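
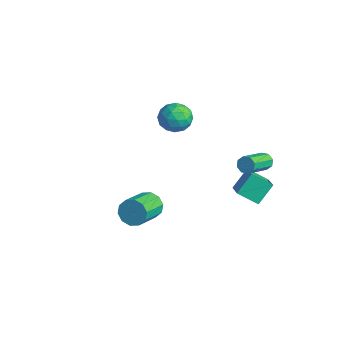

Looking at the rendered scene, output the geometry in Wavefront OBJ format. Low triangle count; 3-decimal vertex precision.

v -2.391 2.452 1.867
v -1.765 2.58 2.741
v -2.135 0.72 1.939
v -1.509 0.848 2.813
v -2.575 1.032 2.878
v -2.733 2.103 2.833
v -1.167 1.197 1.847
v -1.325 2.268 1.802
v -1.009 1.805 2.729
v -1.879 1.703 3.366
v -2.021 1.597 1.314
v -2.891 1.495 1.951
v -2.1 2.668 2.298
v -1.8 0.632 2.382
v -2.426 0.74 2.42
v -2.058 0.816 2.934
v -2.669 2.387 2.352
v -2.301 2.463 2.866
v -2.777 1.553 2.946
v -1.599 0.837 1.814
v -1.231 0.913 2.328
v -1.842 2.484 1.746
v -1.474 2.56 2.26
v -1.123 1.747 1.734
v -1.288 2.288 2.804
v -1.138 1.27 2.847
v -0.937 1.475 2.279
v -1.03 2.104 2.253
v -1.799 2.228 3.179
v -1.649 1.21 3.221
v -2.275 1.318 3.259
v -2.368 1.948 3.233
v -1.355 1.772 3.172
v -2.251 2.09 1.459
v -2.101 1.072 1.501
v -1.532 1.352 1.447
v -1.625 1.982 1.421
v -2.762 2.03 1.833
v -2.612 1.012 1.876
v -2.87 1.196 2.427
v -2.963 1.825 2.401
v -2.545 1.528 1.508
v 2.612 2.677 -1.081
v 3.899 2.131 -0.345
v 2.441 3.741 0.005
v 3.728 3.195 0.741
v 3.432 3.585 -1.841
v 4.719 3.039 -1.105
v 3.261 4.649 -0.755
v 4.548 4.103 -0.019
v 2.312 -2.609 -0.418
v 2.937 -2.559 -1.051
v 3.892 -4.14 -0.234
v 3.268 -4.191 0.398
v 3.096 -2.244 -0.628
v 4.052 -3.826 0.188
v 2.957 -2.069 -0.126
v 3.912 -3.651 0.691
v 2.571 -2.101 0.265
v 3.526 -3.682 1.081
v 2.086 -2.326 0.395
v 3.041 -3.908 1.211
v 1.688 -2.66 0.214
v 2.643 -4.241 1.031
v 1.528 -2.974 -0.208
v 2.484 -4.556 0.608
v 1.668 -3.149 -0.711
v 2.623 -4.731 0.106
v 2.054 -3.118 -1.101
v 3.009 -4.699 -0.285
v 2.539 -2.892 -1.231
v 3.494 -4.474 -0.415
v 3.614 4.078 1.404
v 3.998 4.401 1.694
v 4.709 2.706 2.646
v 4.326 2.382 2.356
v 3.613 4.361 1.91
v 4.324 2.666 2.862
v 3.228 4.154 1.83
v 3.939 2.459 2.781
v 3.07 3.903 1.5
v 3.781 2.208 2.452
v 3.231 3.754 1.114
v 3.942 2.059 2.066
v 3.616 3.794 0.898
v 4.327 2.099 1.85
v 4.001 4.001 0.979
v 4.712 2.306 1.93
v 4.159 4.252 1.308
v 4.87 2.557 2.26
f 1 38 17
f 38 12 41
f 17 41 6
f 38 41 17
f 1 17 13
f 17 6 18
f 13 18 2
f 17 18 13
f 1 13 22
f 13 2 23
f 22 23 8
f 13 23 22
f 1 22 34
f 22 8 37
f 34 37 11
f 22 37 34
f 1 34 38
f 34 11 42
f 38 42 12
f 34 42 38
f 2 18 29
f 18 6 32
f 29 32 10
f 18 32 29
f 6 41 19
f 41 12 40
f 19 40 5
f 41 40 19
f 12 42 39
f 42 11 35
f 39 35 3
f 42 35 39
f 11 37 36
f 37 8 24
f 36 24 7
f 37 24 36
f 8 23 28
f 23 2 25
f 28 25 9
f 23 25 28
f 4 30 16
f 30 10 31
f 16 31 5
f 30 31 16
f 4 16 14
f 16 5 15
f 14 15 3
f 16 15 14
f 4 14 21
f 14 3 20
f 21 20 7
f 14 20 21
f 4 21 26
f 21 7 27
f 26 27 9
f 21 27 26
f 4 26 30
f 26 9 33
f 30 33 10
f 26 33 30
f 5 31 19
f 31 10 32
f 19 32 6
f 31 32 19
f 3 15 39
f 15 5 40
f 39 40 12
f 15 40 39
f 7 20 36
f 20 3 35
f 36 35 11
f 20 35 36
f 9 27 28
f 27 7 24
f 28 24 8
f 27 24 28
f 10 33 29
f 33 9 25
f 29 25 2
f 33 25 29
f 44 46 43
f 47 44 43
f 43 46 45
f 45 47 43
f 44 50 46
f 48 44 47
f 48 50 44
f 46 50 45
f 49 47 45
f 45 50 49
f 49 48 47
f 50 48 49
f 52 51 55
f 52 55 53
f 53 55 56
f 53 56 54
f 55 51 57
f 55 57 56
f 56 57 58
f 56 58 54
f 57 51 59
f 57 59 58
f 58 59 60
f 58 60 54
f 59 51 61
f 59 61 60
f 60 61 62
f 60 62 54
f 61 51 63
f 61 63 62
f 62 63 64
f 62 64 54
f 63 51 65
f 63 65 64
f 64 65 66
f 64 66 54
f 65 51 67
f 65 67 66
f 66 67 68
f 66 68 54
f 67 51 69
f 67 69 68
f 68 69 70
f 68 70 54
f 69 51 71
f 69 71 70
f 70 71 72
f 70 72 54
f 71 51 52
f 71 52 72
f 72 52 53
f 72 53 54
f 74 73 77
f 74 77 75
f 75 77 78
f 75 78 76
f 77 73 79
f 77 79 78
f 78 79 80
f 78 80 76
f 79 73 81
f 79 81 80
f 80 81 82
f 80 82 76
f 81 73 83
f 81 83 82
f 82 83 84
f 82 84 76
f 83 73 85
f 83 85 84
f 84 85 86
f 84 86 76
f 85 73 87
f 85 87 86
f 86 87 88
f 86 88 76
f 87 73 89
f 87 89 88
f 88 89 90
f 88 90 76
f 89 73 74
f 89 74 90
f 90 74 75
f 90 75 76



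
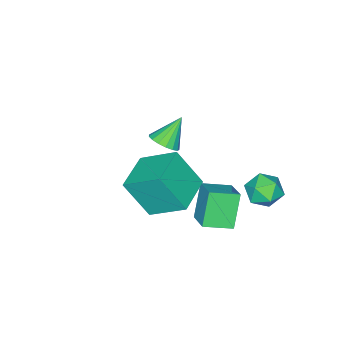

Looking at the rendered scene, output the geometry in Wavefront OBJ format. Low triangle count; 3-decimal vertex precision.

v 2.682 0.09 -1.97
v 3.12 -0.937 -0.275
v 2.226 1.658 -0.903
v 2.664 0.63 0.792
v 4.436 0.67 -2.072
v 4.874 -0.358 -0.377
v 3.98 2.237 -1.005
v 4.418 1.21 0.69
v -2.005 2.354 -3.44
v -1.571 3.064 -3.869
v -0.769 1.496 -3.611
v -0.335 2.206 -4.04
v -0.527 2.258 -3.125
v -1.29 2.789 -3.02
v -1.05 1.771 -4.46
v -1.813 2.302 -4.355
v -0.98 2.704 -4.499
v -0.657 3.005 -3.674
v -1.683 1.555 -3.806
v -1.36 1.856 -2.981
v 1.006 0.55 -2.69
v 1.717 1.58 -2.084
v 0.019 1.435 -3.036
v 0.73 2.464 -2.43
v 1.83 0.876 -4.21
v 2.541 1.905 -3.604
v 0.843 1.76 -4.556
v 1.554 2.79 -3.95
v -1.03 -3.205 -3.747
v -0.469 -3.4 -3.24
v -2.05 -3.035 -2.553
v -0.44 -3.029 -3.268
v -0.546 -2.698 -3.406
v -0.762 -2.484 -3.621
v -1.04 -2.434 -3.866
v -1.315 -2.562 -4.083
v -1.525 -2.837 -4.223
v -1.622 -3.196 -4.255
v -1.583 -3.558 -4.169
v -1.417 -3.838 -3.988
v -1.162 -3.974 -3.751
v -0.877 -3.934 -3.513
v -0.627 -3.726 -3.329
f 2 4 1
f 5 2 1
f 1 4 3
f 3 5 1
f 2 8 4
f 6 2 5
f 6 8 2
f 4 8 3
f 7 5 3
f 3 8 7
f 7 6 5
f 8 6 7
f 9 20 14
f 9 14 10
f 9 10 16
f 9 16 19
f 9 19 20
f 10 14 18
f 14 20 13
f 20 19 11
f 19 16 15
f 16 10 17
f 12 18 13
f 12 13 11
f 12 11 15
f 12 15 17
f 12 17 18
f 13 18 14
f 11 13 20
f 15 11 19
f 17 15 16
f 18 17 10
f 22 24 21
f 25 22 21
f 21 24 23
f 23 25 21
f 22 28 24
f 26 22 25
f 26 28 22
f 24 28 23
f 27 25 23
f 23 28 27
f 27 26 25
f 28 26 27
f 30 29 32
f 30 32 31
f 32 29 33
f 32 33 31
f 33 29 34
f 33 34 31
f 34 29 35
f 34 35 31
f 35 29 36
f 35 36 31
f 36 29 37
f 36 37 31
f 37 29 38
f 37 38 31
f 38 29 39
f 38 39 31
f 39 29 40
f 39 40 31
f 40 29 41
f 40 41 31
f 41 29 42
f 41 42 31
f 42 29 43
f 42 43 31
f 43 29 30
f 43 30 31



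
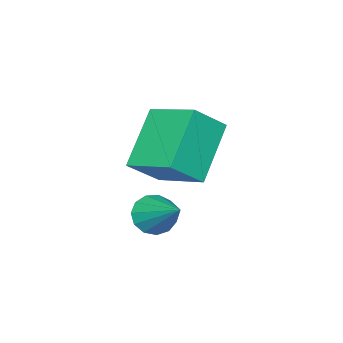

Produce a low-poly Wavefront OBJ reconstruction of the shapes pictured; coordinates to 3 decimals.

v -3.031 -2.373 2.357
v -4.547 -2.787 3.867
v -2.905 -0.639 2.959
v -4.422 -1.053 4.469
v -2.058 -2.747 3.231
v -3.575 -3.161 4.741
v -1.933 -1.013 3.833
v -3.449 -1.427 5.343
v -2.577 -2.161 1.205
v -1.99 -2.529 1.401
v -2.023 -0.739 2.215
v -1.891 -2.328 1.063
v -2.01 -2.073 0.77
v -2.309 -1.847 0.615
v -2.693 -1.72 0.648
v -3.04 -1.733 0.857
v -3.24 -1.882 1.177
v -3.23 -2.12 1.505
v -3.012 -2.37 1.739
v -2.657 -2.554 1.803
v -2.275 -2.614 1.677
f 2 4 1
f 5 2 1
f 1 4 3
f 3 5 1
f 2 8 4
f 6 2 5
f 6 8 2
f 4 8 3
f 7 5 3
f 3 8 7
f 7 6 5
f 8 6 7
f 10 9 12
f 10 12 11
f 12 9 13
f 12 13 11
f 13 9 14
f 13 14 11
f 14 9 15
f 14 15 11
f 15 9 16
f 15 16 11
f 16 9 17
f 16 17 11
f 17 9 18
f 17 18 11
f 18 9 19
f 18 19 11
f 19 9 20
f 19 20 11
f 20 9 21
f 20 21 11
f 21 9 10
f 21 10 11



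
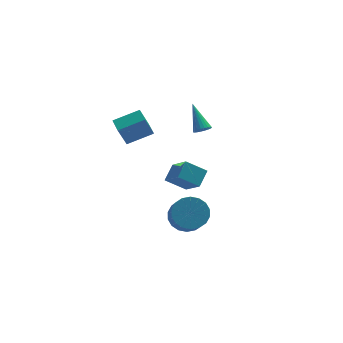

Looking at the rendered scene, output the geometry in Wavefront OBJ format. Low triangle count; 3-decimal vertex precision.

v 2.256 3.03 0.844
v 2.488 2.692 1.255
v 2.024 4.49 2.176
v 2.672 2.796 1.174
v 2.793 2.935 1.042
v 2.832 3.088 0.881
v 2.783 3.233 0.714
v 2.655 3.346 0.566
v 2.465 3.412 0.461
v 2.244 3.419 0.415
v 2.024 3.367 0.434
v 1.84 3.264 0.515
v 1.719 3.125 0.646
v 1.68 2.971 0.808
v 1.729 2.827 0.975
v 1.858 2.713 1.122
v 2.047 2.647 1.227
v 2.269 2.64 1.274
v 0.099 -1.552 -0.641
v 0.514 -2.955 0.617
v -1.061 -1.21 0.122
v -0.647 -2.614 1.38
v 0.747 -0.786 -0
v 1.161 -2.19 1.258
v -0.414 -0.445 0.763
v 0.001 -1.848 2.021
v -0.216 -2.929 -1.815
v 0.79 -3.266 -2.062
v 0.663 -4.648 -0.691
v -0.344 -4.311 -0.445
v 0.869 -2.933 -1.718
v 0.742 -4.314 -0.348
v 0.733 -2.599 -1.394
v 0.606 -3.98 -0.024
v 0.409 -2.33 -1.153
v 0.282 -3.712 0.217
v -0.039 -2.18 -1.043
v -0.167 -3.562 0.327
v -0.523 -2.178 -1.087
v -0.65 -3.56 0.284
v -0.945 -2.326 -1.274
v -1.072 -3.707 0.096
v -1.223 -2.592 -1.569
v -1.35 -3.974 -0.198
v -1.302 -2.926 -1.912
v -1.429 -4.307 -0.542
v -1.166 -3.26 -2.236
v -1.293 -4.641 -0.866
v -0.842 -3.528 -2.477
v -0.969 -4.91 -1.107
v -0.393 -3.678 -2.587
v -0.521 -5.06 -1.217
v 0.09 -3.68 -2.544
v -0.037 -5.062 -1.173
v 0.512 -3.533 -2.356
v 0.385 -4.914 -0.986
v -2.52 2.025 1.153
v -3.098 1.761 2.654
v -2.595 3.031 1.3
v -3.173 2.768 2.802
v -0.907 2.052 1.778
v -1.485 1.789 3.28
v -0.982 3.059 1.926
v -1.56 2.795 3.427
f 2 1 4
f 2 4 3
f 4 1 5
f 4 5 3
f 5 1 6
f 5 6 3
f 6 1 7
f 6 7 3
f 7 1 8
f 7 8 3
f 8 1 9
f 8 9 3
f 9 1 10
f 9 10 3
f 10 1 11
f 10 11 3
f 11 1 12
f 11 12 3
f 12 1 13
f 12 13 3
f 13 1 14
f 13 14 3
f 14 1 15
f 14 15 3
f 15 1 16
f 15 16 3
f 16 1 17
f 16 17 3
f 17 1 18
f 17 18 3
f 18 1 2
f 18 2 3
f 20 22 19
f 23 20 19
f 19 22 21
f 21 23 19
f 20 26 22
f 24 20 23
f 24 26 20
f 22 26 21
f 25 23 21
f 21 26 25
f 25 24 23
f 26 24 25
f 28 27 31
f 28 31 29
f 29 31 32
f 29 32 30
f 31 27 33
f 31 33 32
f 32 33 34
f 32 34 30
f 33 27 35
f 33 35 34
f 34 35 36
f 34 36 30
f 35 27 37
f 35 37 36
f 36 37 38
f 36 38 30
f 37 27 39
f 37 39 38
f 38 39 40
f 38 40 30
f 39 27 41
f 39 41 40
f 40 41 42
f 40 42 30
f 41 27 43
f 41 43 42
f 42 43 44
f 42 44 30
f 43 27 45
f 43 45 44
f 44 45 46
f 44 46 30
f 45 27 47
f 45 47 46
f 46 47 48
f 46 48 30
f 47 27 49
f 47 49 48
f 48 49 50
f 48 50 30
f 49 27 51
f 49 51 50
f 50 51 52
f 50 52 30
f 51 27 53
f 51 53 52
f 52 53 54
f 52 54 30
f 53 27 55
f 53 55 54
f 54 55 56
f 54 56 30
f 55 27 28
f 55 28 56
f 56 28 29
f 56 29 30
f 58 60 57
f 61 58 57
f 57 60 59
f 59 61 57
f 58 64 60
f 62 58 61
f 62 64 58
f 60 64 59
f 63 61 59
f 59 64 63
f 63 62 61
f 64 62 63



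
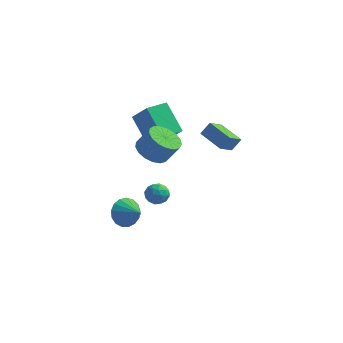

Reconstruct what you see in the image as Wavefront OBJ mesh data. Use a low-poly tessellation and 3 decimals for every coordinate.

v 1.33 1.754 2.259
v 0.97 0.751 2.967
v 1.749 2.114 2.981
v 1.389 1.111 3.69
v 2.711 0.969 1.85
v 2.351 -0.034 2.559
v 3.13 1.329 2.573
v 2.77 0.326 3.281
v -0.85 -2.081 2.959
v -0.024 -1.795 2.413
v 0.715 -1.674 3.596
v -0.11 -1.959 4.141
v -0.252 -1.37 2.513
v 0.487 -1.249 3.695
v -0.618 -1.107 2.714
v 0.121 -0.986 3.897
v -1.036 -1.068 2.972
v -0.297 -0.947 4.154
v -1.412 -1.26 3.226
v -0.673 -1.139 4.409
v -1.659 -1.641 3.42
v -0.92 -1.52 4.602
v -1.72 -2.122 3.507
v -0.981 -2.001 4.69
v -1.582 -2.594 3.469
v -0.843 -2.473 4.652
v -1.276 -2.948 3.314
v -0.537 -2.827 4.497
v -0.873 -3.103 3.078
v -0.133 -2.982 4.261
v -0.464 -3.025 2.814
v 0.276 -2.903 3.997
v -0.143 -2.729 2.583
v 0.596 -2.608 3.766
v 0.016 -2.286 2.439
v 0.755 -2.165 3.622
v -2.991 -0.504 -3.721
v -2.46 -0.459 -4.579
v -1.869 -1.116 -3.059
v -2.361 -0.039 -4.36
v -2.406 0.273 -3.994
v -2.586 0.408 -3.565
v -2.858 0.334 -3.173
v -3.16 0.068 -2.906
v -3.424 -0.329 -2.826
v -3.589 -0.766 -2.951
v -3.617 -1.143 -3.252
v -3.501 -1.374 -3.661
v -3.269 -1.405 -4.084
v -2.973 -1.229 -4.423
v -2.681 -0.888 -4.602
v -1.072 -0.888 -1.705
v -0.677 -0.546 -1.172
v -1.043 -1.914 -1.068
v -0.648 -1.572 -0.535
v -1.364 -1.389 -0.645
v -1.381 -0.755 -1.039
v -0.339 -1.705 -1.201
v -0.356 -1.071 -1.595
v -0.224 -1.051 -0.86
v -0.857 -0.856 -0.517
v -0.863 -1.604 -1.723
v -1.496 -1.409 -1.38
v -0.877 -0.627 -1.494
v -0.843 -1.833 -0.746
v -1.263 -1.726 -0.811
v -1.031 -1.525 -0.497
v -1.291 -0.75 -1.416
v -1.059 -0.549 -1.103
v -1.462 -1.044 -0.793
v -0.661 -1.911 -1.137
v -0.429 -1.71 -0.824
v -0.689 -0.935 -1.743
v -0.457 -0.734 -1.429
v -0.258 -1.416 -1.447
v -0.379 -0.723 -0.998
v -0.362 -1.326 -0.623
v -0.18 -1.404 -1.015
v -0.19 -1.031 -1.246
v -0.751 -0.608 -0.796
v -0.734 -1.211 -0.422
v -1.154 -1.104 -0.486
v -1.165 -0.731 -0.718
v -0.485 -0.905 -0.613
v -0.986 -1.249 -1.818
v -0.969 -1.852 -1.444
v -0.555 -1.729 -1.522
v -0.566 -1.356 -1.754
v -1.358 -1.134 -1.617
v -1.341 -1.737 -1.242
v -1.53 -1.429 -0.994
v -1.54 -1.056 -1.225
v -1.235 -1.555 -1.627
v -1.452 1.403 1.751
v -2.723 2.357 3.243
v -2.59 2.07 0.356
v -3.861 3.025 1.848
v -0.679 2.555 1.672
v -1.95 3.51 3.164
v -1.817 3.223 0.277
v -3.088 4.177 1.769
f 2 4 1
f 5 2 1
f 1 4 3
f 3 5 1
f 2 8 4
f 6 2 5
f 6 8 2
f 4 8 3
f 7 5 3
f 3 8 7
f 7 6 5
f 8 6 7
f 10 9 13
f 10 13 11
f 11 13 14
f 11 14 12
f 13 9 15
f 13 15 14
f 14 15 16
f 14 16 12
f 15 9 17
f 15 17 16
f 16 17 18
f 16 18 12
f 17 9 19
f 17 19 18
f 18 19 20
f 18 20 12
f 19 9 21
f 19 21 20
f 20 21 22
f 20 22 12
f 21 9 23
f 21 23 22
f 22 23 24
f 22 24 12
f 23 9 25
f 23 25 24
f 24 25 26
f 24 26 12
f 25 9 27
f 25 27 26
f 26 27 28
f 26 28 12
f 27 9 29
f 27 29 28
f 28 29 30
f 28 30 12
f 29 9 31
f 29 31 30
f 30 31 32
f 30 32 12
f 31 9 33
f 31 33 32
f 32 33 34
f 32 34 12
f 33 9 35
f 33 35 34
f 34 35 36
f 34 36 12
f 35 9 10
f 35 10 36
f 36 10 11
f 36 11 12
f 38 37 40
f 38 40 39
f 40 37 41
f 40 41 39
f 41 37 42
f 41 42 39
f 42 37 43
f 42 43 39
f 43 37 44
f 43 44 39
f 44 37 45
f 44 45 39
f 45 37 46
f 45 46 39
f 46 37 47
f 46 47 39
f 47 37 48
f 47 48 39
f 48 37 49
f 48 49 39
f 49 37 50
f 49 50 39
f 50 37 51
f 50 51 39
f 51 37 38
f 51 38 39
f 52 89 68
f 89 63 92
f 68 92 57
f 89 92 68
f 52 68 64
f 68 57 69
f 64 69 53
f 68 69 64
f 52 64 73
f 64 53 74
f 73 74 59
f 64 74 73
f 52 73 85
f 73 59 88
f 85 88 62
f 73 88 85
f 52 85 89
f 85 62 93
f 89 93 63
f 85 93 89
f 53 69 80
f 69 57 83
f 80 83 61
f 69 83 80
f 57 92 70
f 92 63 91
f 70 91 56
f 92 91 70
f 63 93 90
f 93 62 86
f 90 86 54
f 93 86 90
f 62 88 87
f 88 59 75
f 87 75 58
f 88 75 87
f 59 74 79
f 74 53 76
f 79 76 60
f 74 76 79
f 55 81 67
f 81 61 82
f 67 82 56
f 81 82 67
f 55 67 65
f 67 56 66
f 65 66 54
f 67 66 65
f 55 65 72
f 65 54 71
f 72 71 58
f 65 71 72
f 55 72 77
f 72 58 78
f 77 78 60
f 72 78 77
f 55 77 81
f 77 60 84
f 81 84 61
f 77 84 81
f 56 82 70
f 82 61 83
f 70 83 57
f 82 83 70
f 54 66 90
f 66 56 91
f 90 91 63
f 66 91 90
f 58 71 87
f 71 54 86
f 87 86 62
f 71 86 87
f 60 78 79
f 78 58 75
f 79 75 59
f 78 75 79
f 61 84 80
f 84 60 76
f 80 76 53
f 84 76 80
f 95 97 94
f 98 95 94
f 94 97 96
f 96 98 94
f 95 101 97
f 99 95 98
f 99 101 95
f 97 101 96
f 100 98 96
f 96 101 100
f 100 99 98
f 101 99 100



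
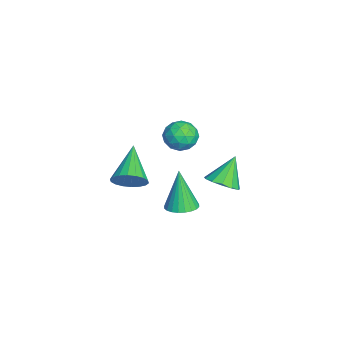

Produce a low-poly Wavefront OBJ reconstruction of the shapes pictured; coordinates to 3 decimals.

v 3.512 -3.51 -0.265
v 3.894 -3.247 0.325
v 1.968 -3.35 0.665
v 3.821 -2.97 0.154
v 3.686 -2.8 -0.099
v 3.517 -2.77 -0.386
v 3.347 -2.887 -0.648
v 3.209 -3.128 -0.834
v 3.132 -3.444 -0.908
v 3.13 -3.773 -0.854
v 3.204 -4.051 -0.684
v 3.339 -4.221 -0.43
v 3.508 -4.251 -0.144
v 3.678 -4.134 0.118
v 3.815 -3.893 0.305
v 3.892 -3.577 0.378
v 3.228 -1.157 1.744
v 3.816 -0.99 2.153
v 3.024 -2.11 2.427
v 3.612 -1.943 2.836
v 3.014 -1.515 2.859
v 3.14 -0.925 2.437
v 3.7 -2.175 2.143
v 3.826 -1.585 1.721
v 4.108 -1.619 2.399
v 3.684 -1.211 2.842
v 3.156 -1.889 1.738
v 2.732 -1.481 2.181
v 3.54 -0.989 1.888
v 3.3 -2.111 2.692
v 2.949 -1.859 2.705
v 3.295 -1.76 2.946
v 3.142 -0.952 2.055
v 3.488 -0.853 2.296
v 3.017 -1.162 2.711
v 3.352 -2.247 2.284
v 3.698 -2.148 2.525
v 3.545 -1.34 1.634
v 3.891 -1.241 1.875
v 3.823 -1.938 1.869
v 4.057 -1.261 2.274
v 3.938 -1.821 2.675
v 3.989 -1.957 2.268
v 4.063 -1.611 2.02
v 3.808 -1.021 2.534
v 3.689 -1.582 2.936
v 3.337 -1.33 2.949
v 3.411 -0.983 2.701
v 3.98 -1.391 2.679
v 3.151 -1.518 1.644
v 3.032 -2.079 2.046
v 3.429 -2.117 1.879
v 3.503 -1.77 1.631
v 2.902 -1.279 1.905
v 2.783 -1.839 2.306
v 2.777 -1.489 2.56
v 2.851 -1.143 2.312
v 2.86 -1.709 1.901
v 1.366 0.132 -2.143
v 2.016 0.488 -1.934
v 0.694 0.688 -0.997
v 1.804 0.764 -2.192
v 1.452 0.839 -2.435
v 1.074 0.69 -2.585
v 0.788 0.364 -2.595
v 0.686 -0.036 -2.461
v 0.8 -0.383 -2.226
v 1.094 -0.566 -1.964
v 1.474 -0.527 -1.759
v 1.821 -0.279 -1.676
v 2.023 0.099 -1.741
v 1.545 -1.467 -3.391
v 2.221 -1.335 -3.218
v 1.095 -1.573 -1.549
v 2.117 -1.079 -3.229
v 1.926 -0.881 -3.265
v 1.677 -0.773 -3.319
v 1.408 -0.771 -3.385
v 1.16 -0.874 -3.452
v 0.97 -1.068 -3.509
v 0.868 -1.323 -3.549
v 0.87 -1.599 -3.564
v 0.974 -1.856 -3.553
v 1.165 -2.053 -3.518
v 1.414 -2.161 -3.463
v 1.683 -2.164 -3.398
v 1.931 -2.06 -3.331
v 2.121 -1.866 -3.273
v 2.222 -1.612 -3.234
f 2 1 4
f 2 4 3
f 4 1 5
f 4 5 3
f 5 1 6
f 5 6 3
f 6 1 7
f 6 7 3
f 7 1 8
f 7 8 3
f 8 1 9
f 8 9 3
f 9 1 10
f 9 10 3
f 10 1 11
f 10 11 3
f 11 1 12
f 11 12 3
f 12 1 13
f 12 13 3
f 13 1 14
f 13 14 3
f 14 1 15
f 14 15 3
f 15 1 16
f 15 16 3
f 16 1 2
f 16 2 3
f 17 54 33
f 54 28 57
f 33 57 22
f 54 57 33
f 17 33 29
f 33 22 34
f 29 34 18
f 33 34 29
f 17 29 38
f 29 18 39
f 38 39 24
f 29 39 38
f 17 38 50
f 38 24 53
f 50 53 27
f 38 53 50
f 17 50 54
f 50 27 58
f 54 58 28
f 50 58 54
f 18 34 45
f 34 22 48
f 45 48 26
f 34 48 45
f 22 57 35
f 57 28 56
f 35 56 21
f 57 56 35
f 28 58 55
f 58 27 51
f 55 51 19
f 58 51 55
f 27 53 52
f 53 24 40
f 52 40 23
f 53 40 52
f 24 39 44
f 39 18 41
f 44 41 25
f 39 41 44
f 20 46 32
f 46 26 47
f 32 47 21
f 46 47 32
f 20 32 30
f 32 21 31
f 30 31 19
f 32 31 30
f 20 30 37
f 30 19 36
f 37 36 23
f 30 36 37
f 20 37 42
f 37 23 43
f 42 43 25
f 37 43 42
f 20 42 46
f 42 25 49
f 46 49 26
f 42 49 46
f 21 47 35
f 47 26 48
f 35 48 22
f 47 48 35
f 19 31 55
f 31 21 56
f 55 56 28
f 31 56 55
f 23 36 52
f 36 19 51
f 52 51 27
f 36 51 52
f 25 43 44
f 43 23 40
f 44 40 24
f 43 40 44
f 26 49 45
f 49 25 41
f 45 41 18
f 49 41 45
f 60 59 62
f 60 62 61
f 62 59 63
f 62 63 61
f 63 59 64
f 63 64 61
f 64 59 65
f 64 65 61
f 65 59 66
f 65 66 61
f 66 59 67
f 66 67 61
f 67 59 68
f 67 68 61
f 68 59 69
f 68 69 61
f 69 59 70
f 69 70 61
f 70 59 71
f 70 71 61
f 71 59 60
f 71 60 61
f 73 72 75
f 73 75 74
f 75 72 76
f 75 76 74
f 76 72 77
f 76 77 74
f 77 72 78
f 77 78 74
f 78 72 79
f 78 79 74
f 79 72 80
f 79 80 74
f 80 72 81
f 80 81 74
f 81 72 82
f 81 82 74
f 82 72 83
f 82 83 74
f 83 72 84
f 83 84 74
f 84 72 85
f 84 85 74
f 85 72 86
f 85 86 74
f 86 72 87
f 86 87 74
f 87 72 88
f 87 88 74
f 88 72 89
f 88 89 74
f 89 72 73
f 89 73 74



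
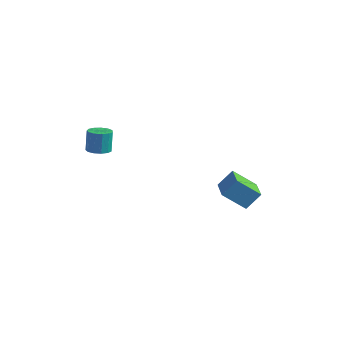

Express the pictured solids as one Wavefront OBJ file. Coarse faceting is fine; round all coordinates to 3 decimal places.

v -2.947 0.191 3.136
v -2.283 0.145 3.211
v -2.408 0.403 4.479
v -3.073 0.449 4.404
v -2.356 0.507 3.13
v -2.482 0.764 4.398
v -2.617 0.768 3.051
v -2.742 1.026 4.32
v -2.983 0.846 3
v -3.108 1.104 4.268
v -3.337 0.717 2.991
v -3.463 0.974 4.259
v -3.568 0.42 3.028
v -3.693 0.677 4.296
v -3.602 0.051 3.1
v -3.727 0.308 4.368
v -3.427 -0.274 3.183
v -3.553 -0.016 4.451
v -3.101 -0.451 3.251
v -3.226 -0.193 4.519
v -2.726 -0.424 3.283
v -2.851 -0.166 4.551
v -2.421 -0.201 3.268
v -2.546 0.056 4.536
v 3.259 4.166 0.092
v 2.307 3.385 1.112
v 3.696 4.819 0.999
v 2.743 4.038 2.02
v 4.377 3.102 0.32
v 3.424 2.321 1.341
v 4.813 3.755 1.228
v 3.861 2.974 2.248
f 2 1 5
f 2 5 3
f 3 5 6
f 3 6 4
f 5 1 7
f 5 7 6
f 6 7 8
f 6 8 4
f 7 1 9
f 7 9 8
f 8 9 10
f 8 10 4
f 9 1 11
f 9 11 10
f 10 11 12
f 10 12 4
f 11 1 13
f 11 13 12
f 12 13 14
f 12 14 4
f 13 1 15
f 13 15 14
f 14 15 16
f 14 16 4
f 15 1 17
f 15 17 16
f 16 17 18
f 16 18 4
f 17 1 19
f 17 19 18
f 18 19 20
f 18 20 4
f 19 1 21
f 19 21 20
f 20 21 22
f 20 22 4
f 21 1 23
f 21 23 22
f 22 23 24
f 22 24 4
f 23 1 2
f 23 2 24
f 24 2 3
f 24 3 4
f 26 28 25
f 29 26 25
f 25 28 27
f 27 29 25
f 26 32 28
f 30 26 29
f 30 32 26
f 28 32 27
f 31 29 27
f 27 32 31
f 31 30 29
f 32 30 31



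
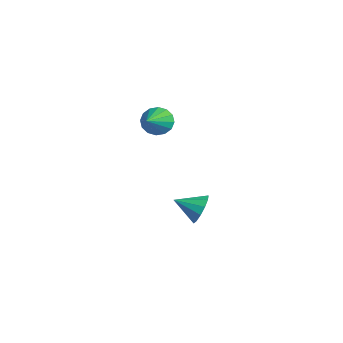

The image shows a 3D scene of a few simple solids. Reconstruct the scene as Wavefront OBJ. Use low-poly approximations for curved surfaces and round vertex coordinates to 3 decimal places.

v -1.352 4.063 -1.676
v -0.778 4.081 -1.177
v -1.728 3.037 -1.204
v -1.105 4.286 -0.992
v -1.511 4.42 -1.024
v -1.866 4.441 -1.263
v -2.058 4.342 -1.632
v -2.025 4.154 -2.016
v -1.779 3.937 -2.291
v -1.397 3.76 -2.371
v -1.001 3.68 -2.23
v -0.716 3.721 -1.913
v -0.633 3.87 -1.521
v -1.839 2.409 3.388
v -1.407 2.607 2.887
v -0.521 1.671 4.232
v -1.406 2.876 3.122
v -1.522 3.021 3.428
v -1.722 3.001 3.723
v -1.953 2.823 3.929
v -2.154 2.534 3.989
v -2.27 2.211 3.889
v -2.271 1.942 3.654
v -2.156 1.798 3.348
v -1.956 1.817 3.053
v -1.724 1.996 2.848
v -1.524 2.285 2.787
f 2 1 4
f 2 4 3
f 4 1 5
f 4 5 3
f 5 1 6
f 5 6 3
f 6 1 7
f 6 7 3
f 7 1 8
f 7 8 3
f 8 1 9
f 8 9 3
f 9 1 10
f 9 10 3
f 10 1 11
f 10 11 3
f 11 1 12
f 11 12 3
f 12 1 13
f 12 13 3
f 13 1 2
f 13 2 3
f 15 14 17
f 15 17 16
f 17 14 18
f 17 18 16
f 18 14 19
f 18 19 16
f 19 14 20
f 19 20 16
f 20 14 21
f 20 21 16
f 21 14 22
f 21 22 16
f 22 14 23
f 22 23 16
f 23 14 24
f 23 24 16
f 24 14 25
f 24 25 16
f 25 14 26
f 25 26 16
f 26 14 27
f 26 27 16
f 27 14 15
f 27 15 16



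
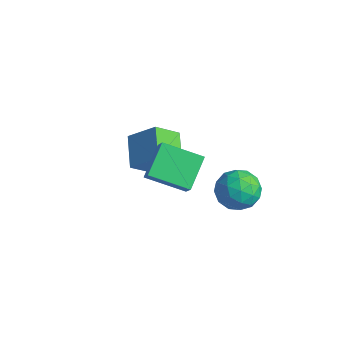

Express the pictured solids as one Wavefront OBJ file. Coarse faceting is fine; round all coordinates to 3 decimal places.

v 1.967 -0.742 -1.271
v 2.922 -1.405 -1.09
v 1.578 -1.735 -2.85
v 2.533 -2.398 -2.669
v 1.608 -2.488 -1.945
v 1.849 -1.874 -0.969
v 2.651 -1.266 -2.971
v 2.892 -0.652 -1.995
v 3.346 -1.73 -2.14
v 2.701 -2.484 -1.506
v 1.799 -0.656 -2.434
v 1.154 -1.41 -1.8
v 2.479 -0.986 -1.042
v 2.021 -2.154 -2.898
v 1.477 -2.206 -2.473
v 2.039 -2.596 -2.366
v 1.848 -1.262 -0.971
v 2.409 -1.652 -0.864
v 1.637 -2.288 -1.367
v 2.091 -1.488 -3.076
v 2.652 -1.878 -2.969
v 2.461 -0.544 -1.574
v 3.023 -0.934 -1.467
v 2.863 -0.852 -2.573
v 3.289 -1.567 -1.552
v 3.06 -2.151 -2.48
v 3.13 -1.485 -2.658
v 3.271 -1.124 -2.084
v 2.91 -2.011 -1.18
v 2.681 -2.594 -2.108
v 2.138 -2.647 -1.683
v 2.279 -2.286 -1.109
v 3.159 -2.201 -1.797
v 1.819 -0.546 -1.832
v 1.59 -1.129 -2.76
v 2.221 -0.854 -2.831
v 2.362 -0.493 -2.257
v 1.44 -0.989 -1.46
v 1.211 -1.573 -2.388
v 1.229 -2.016 -1.856
v 1.37 -1.655 -1.282
v 1.341 -0.939 -2.143
v -0.465 -4.998 -0.745
v -1.147 -3.545 0.234
v 1.106 -3.783 -1.455
v 0.425 -2.33 -0.476
v 0.235 -5.33 0.236
v -0.446 -3.877 1.215
v 1.807 -4.115 -0.474
v 1.125 -2.662 0.505
v -4.205 -1.341 -3.469
v -4.532 -2.595 -2.384
v -2.99 -0.605 -2.253
v -3.317 -1.859 -1.168
v -2.823 -2.361 -4.232
v -3.15 -3.615 -3.147
v -1.608 -1.625 -3.016
v -1.935 -2.879 -1.931
f 1 38 17
f 38 12 41
f 17 41 6
f 38 41 17
f 1 17 13
f 17 6 18
f 13 18 2
f 17 18 13
f 1 13 22
f 13 2 23
f 22 23 8
f 13 23 22
f 1 22 34
f 22 8 37
f 34 37 11
f 22 37 34
f 1 34 38
f 34 11 42
f 38 42 12
f 34 42 38
f 2 18 29
f 18 6 32
f 29 32 10
f 18 32 29
f 6 41 19
f 41 12 40
f 19 40 5
f 41 40 19
f 12 42 39
f 42 11 35
f 39 35 3
f 42 35 39
f 11 37 36
f 37 8 24
f 36 24 7
f 37 24 36
f 8 23 28
f 23 2 25
f 28 25 9
f 23 25 28
f 4 30 16
f 30 10 31
f 16 31 5
f 30 31 16
f 4 16 14
f 16 5 15
f 14 15 3
f 16 15 14
f 4 14 21
f 14 3 20
f 21 20 7
f 14 20 21
f 4 21 26
f 21 7 27
f 26 27 9
f 21 27 26
f 4 26 30
f 26 9 33
f 30 33 10
f 26 33 30
f 5 31 19
f 31 10 32
f 19 32 6
f 31 32 19
f 3 15 39
f 15 5 40
f 39 40 12
f 15 40 39
f 7 20 36
f 20 3 35
f 36 35 11
f 20 35 36
f 9 27 28
f 27 7 24
f 28 24 8
f 27 24 28
f 10 33 29
f 33 9 25
f 29 25 2
f 33 25 29
f 44 46 43
f 47 44 43
f 43 46 45
f 45 47 43
f 44 50 46
f 48 44 47
f 48 50 44
f 46 50 45
f 49 47 45
f 45 50 49
f 49 48 47
f 50 48 49
f 52 54 51
f 55 52 51
f 51 54 53
f 53 55 51
f 52 58 54
f 56 52 55
f 56 58 52
f 54 58 53
f 57 55 53
f 53 58 57
f 57 56 55
f 58 56 57



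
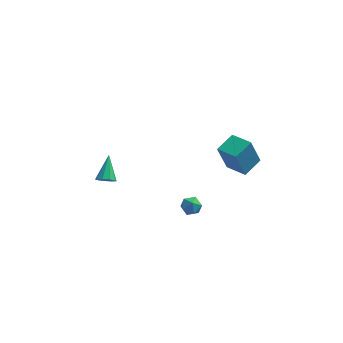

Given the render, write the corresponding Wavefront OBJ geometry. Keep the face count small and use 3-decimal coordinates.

v -3.357 1.795 -3.744
v -3.094 1.452 -3.328
v -3.303 3.085 -2.716
v -2.809 1.629 -3.565
v -2.781 1.884 -3.886
v -3.023 2.097 -4.14
v -3.421 2.169 -4.209
v -3.789 2.066 -4.06
v -3.956 1.836 -3.764
v -3.842 1.588 -3.457
v -3.502 1.436 -3.285
v 1.302 0.081 -3.365
v 1.913 -0.084 -3.523
v 1.067 -0.936 -3.217
v 1.678 -1.101 -3.375
v 1.559 -0.784 -2.818
v 1.704 -0.155 -2.909
v 1.276 -0.865 -3.831
v 1.421 -0.236 -3.922
v 1.897 -0.668 -3.81
v 2.072 -0.618 -3.184
v 0.908 -0.402 -3.556
v 1.083 -0.352 -2.93
v 4.335 -0.141 -0.748
v 3.805 -0.324 0.973
v 3.319 0.702 -0.972
v 2.788 0.52 0.749
v 5.092 0.86 -0.409
v 4.561 0.678 1.312
v 4.075 1.704 -0.633
v 3.545 1.521 1.088
f 2 1 4
f 2 4 3
f 4 1 5
f 4 5 3
f 5 1 6
f 5 6 3
f 6 1 7
f 6 7 3
f 7 1 8
f 7 8 3
f 8 1 9
f 8 9 3
f 9 1 10
f 9 10 3
f 10 1 11
f 10 11 3
f 11 1 2
f 11 2 3
f 12 23 17
f 12 17 13
f 12 13 19
f 12 19 22
f 12 22 23
f 13 17 21
f 17 23 16
f 23 22 14
f 22 19 18
f 19 13 20
f 15 21 16
f 15 16 14
f 15 14 18
f 15 18 20
f 15 20 21
f 16 21 17
f 14 16 23
f 18 14 22
f 20 18 19
f 21 20 13
f 25 27 24
f 28 25 24
f 24 27 26
f 26 28 24
f 25 31 27
f 29 25 28
f 29 31 25
f 27 31 26
f 30 28 26
f 26 31 30
f 30 29 28
f 31 29 30



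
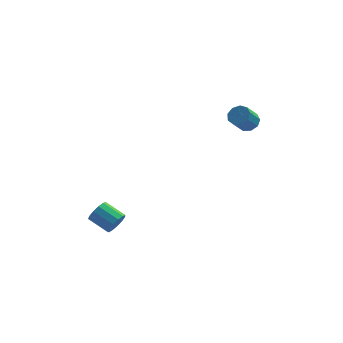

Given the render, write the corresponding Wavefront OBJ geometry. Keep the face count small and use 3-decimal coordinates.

v 2.949 1.607 2.557
v 3.479 1.482 2.784
v 3.021 0.929 3.55
v 2.491 1.053 3.323
v 3.336 1.824 2.945
v 2.879 1.271 3.711
v 3.012 2.064 2.925
v 2.555 1.51 3.691
v 2.659 2.089 2.732
v 2.201 1.536 3.498
v 2.441 1.889 2.458
v 1.983 1.336 3.224
v 2.46 1.557 2.23
v 2.003 1.004 2.996
v 2.709 1.248 2.155
v 2.251 0.695 2.921
v 3.069 1.107 2.268
v 2.612 0.553 3.034
v 3.374 1.199 2.516
v 2.916 0.646 3.283
v -2.797 -4.095 -0.65
v -2.431 -3.832 -0.254
v -3.318 -3.322 0.227
v -3.683 -3.585 -0.17
v -2.453 -3.622 -0.517
v -3.339 -3.112 -0.037
v -2.583 -3.561 -0.823
v -3.47 -3.052 -0.343
v -2.782 -3.67 -1.074
v -3.669 -3.161 -0.594
v -2.985 -3.914 -1.19
v -3.872 -3.405 -0.71
v -3.129 -4.216 -1.135
v -4.015 -3.706 -0.655
v -3.166 -4.478 -0.926
v -4.053 -3.969 -0.446
v -3.087 -4.62 -0.629
v -3.974 -4.11 -0.149
v -2.915 -4.594 -0.339
v -3.802 -4.084 0.141
v -2.706 -4.41 -0.148
v -3.593 -3.9 0.332
v -2.525 -4.126 -0.116
v -3.412 -3.616 0.364
f 2 1 5
f 2 5 3
f 3 5 6
f 3 6 4
f 5 1 7
f 5 7 6
f 6 7 8
f 6 8 4
f 7 1 9
f 7 9 8
f 8 9 10
f 8 10 4
f 9 1 11
f 9 11 10
f 10 11 12
f 10 12 4
f 11 1 13
f 11 13 12
f 12 13 14
f 12 14 4
f 13 1 15
f 13 15 14
f 14 15 16
f 14 16 4
f 15 1 17
f 15 17 16
f 16 17 18
f 16 18 4
f 17 1 19
f 17 19 18
f 18 19 20
f 18 20 4
f 19 1 2
f 19 2 20
f 20 2 3
f 20 3 4
f 22 21 25
f 22 25 23
f 23 25 26
f 23 26 24
f 25 21 27
f 25 27 26
f 26 27 28
f 26 28 24
f 27 21 29
f 27 29 28
f 28 29 30
f 28 30 24
f 29 21 31
f 29 31 30
f 30 31 32
f 30 32 24
f 31 21 33
f 31 33 32
f 32 33 34
f 32 34 24
f 33 21 35
f 33 35 34
f 34 35 36
f 34 36 24
f 35 21 37
f 35 37 36
f 36 37 38
f 36 38 24
f 37 21 39
f 37 39 38
f 38 39 40
f 38 40 24
f 39 21 41
f 39 41 40
f 40 41 42
f 40 42 24
f 41 21 43
f 41 43 42
f 42 43 44
f 42 44 24
f 43 21 22
f 43 22 44
f 44 22 23
f 44 23 24



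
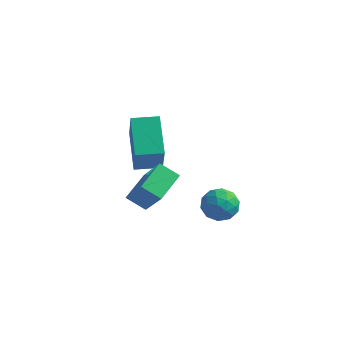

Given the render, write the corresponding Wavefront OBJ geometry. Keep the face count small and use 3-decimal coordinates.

v -1.775 -0.294 -1.137
v -2.758 0.951 -0.039
v -0.853 0.41 -1.11
v -1.837 1.655 -0.012
v -1.103 -1.235 0.532
v -2.087 0.01 1.63
v -0.182 -0.531 0.559
v -1.165 0.714 1.657
v -0.568 -2.782 -0.813
v 0.432 -3.254 0.505
v -0.573 -1.418 -0.321
v 0.426 -1.89 0.997
v 0.214 -2.59 -1.337
v 1.213 -3.062 -0.019
v 0.208 -1.226 -0.845
v 1.208 -1.698 0.473
v 2.788 -1.201 -0.909
v 3.553 -1.269 -0.688
v 2.507 -2.291 -0.272
v 3.272 -2.359 -0.051
v 2.82 -1.773 0.25
v 2.993 -1.1 -0.143
v 3.067 -2.46 -0.817
v 3.24 -1.787 -1.21
v 3.725 -2.048 -0.631
v 3.573 -1.623 0.028
v 2.487 -1.937 -0.988
v 2.335 -1.512 -0.329
v 3.195 -1.14 -0.854
v 2.865 -2.42 -0.106
v 2.599 -2.076 0.072
v 3.049 -2.116 0.201
v 2.866 -1.04 -0.534
v 3.316 -1.08 -0.404
v 2.885 -1.376 0.147
v 2.744 -2.48 -0.556
v 3.194 -2.52 -0.426
v 3.011 -1.444 -1.161
v 3.461 -1.484 -1.032
v 3.175 -2.184 -1.107
v 3.746 -1.637 -0.691
v 3.581 -2.278 -0.317
v 3.46 -2.337 -0.767
v 3.562 -1.941 -0.998
v 3.656 -1.387 -0.303
v 3.491 -2.028 0.071
v 3.225 -1.684 0.248
v 3.327 -1.288 0.017
v 3.758 -1.845 -0.27
v 2.569 -1.532 -1.031
v 2.404 -2.173 -0.657
v 2.733 -2.272 -0.977
v 2.835 -1.876 -1.208
v 2.479 -1.282 -0.643
v 2.314 -1.923 -0.269
v 2.498 -1.619 0.038
v 2.6 -1.223 -0.193
v 2.302 -1.715 -0.69
f 2 4 1
f 5 2 1
f 1 4 3
f 3 5 1
f 2 8 4
f 6 2 5
f 6 8 2
f 4 8 3
f 7 5 3
f 3 8 7
f 7 6 5
f 8 6 7
f 10 12 9
f 13 10 9
f 9 12 11
f 11 13 9
f 10 16 12
f 14 10 13
f 14 16 10
f 12 16 11
f 15 13 11
f 11 16 15
f 15 14 13
f 16 14 15
f 17 54 33
f 54 28 57
f 33 57 22
f 54 57 33
f 17 33 29
f 33 22 34
f 29 34 18
f 33 34 29
f 17 29 38
f 29 18 39
f 38 39 24
f 29 39 38
f 17 38 50
f 38 24 53
f 50 53 27
f 38 53 50
f 17 50 54
f 50 27 58
f 54 58 28
f 50 58 54
f 18 34 45
f 34 22 48
f 45 48 26
f 34 48 45
f 22 57 35
f 57 28 56
f 35 56 21
f 57 56 35
f 28 58 55
f 58 27 51
f 55 51 19
f 58 51 55
f 27 53 52
f 53 24 40
f 52 40 23
f 53 40 52
f 24 39 44
f 39 18 41
f 44 41 25
f 39 41 44
f 20 46 32
f 46 26 47
f 32 47 21
f 46 47 32
f 20 32 30
f 32 21 31
f 30 31 19
f 32 31 30
f 20 30 37
f 30 19 36
f 37 36 23
f 30 36 37
f 20 37 42
f 37 23 43
f 42 43 25
f 37 43 42
f 20 42 46
f 42 25 49
f 46 49 26
f 42 49 46
f 21 47 35
f 47 26 48
f 35 48 22
f 47 48 35
f 19 31 55
f 31 21 56
f 55 56 28
f 31 56 55
f 23 36 52
f 36 19 51
f 52 51 27
f 36 51 52
f 25 43 44
f 43 23 40
f 44 40 24
f 43 40 44
f 26 49 45
f 49 25 41
f 45 41 18
f 49 41 45



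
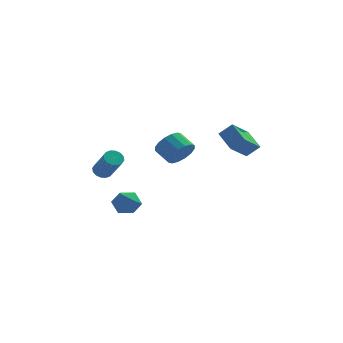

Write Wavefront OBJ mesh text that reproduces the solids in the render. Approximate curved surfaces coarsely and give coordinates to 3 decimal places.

v -2.316 3.168 -3.639
v -1.808 2.589 -3.751
v -3.252 2.331 -3.549
v -2.744 1.752 -3.661
v -2.726 2.163 -3.001
v -2.147 2.681 -3.056
v -2.913 2.239 -4.244
v -2.334 2.757 -4.299
v -2.177 2.015 -4.124
v -2.062 1.968 -3.356
v -2.998 2.952 -3.944
v -2.883 2.905 -3.176
v 0.053 2.886 -0.55
v 0.66 3.137 -0.075
v -0.007 3.726 0.464
v -0.613 3.474 -0.01
v 0.647 3.413 -0.391
v -0.019 4.001 0.149
v 0.476 3.547 -0.749
v -0.19 4.136 -0.21
v 0.191 3.504 -1.054
v -0.475 4.093 -0.514
v -0.13 3.296 -1.224
v -0.797 3.884 -0.684
v -0.403 2.977 -1.213
v -1.069 3.566 -0.673
v -0.553 2.634 -1.024
v -1.22 3.223 -0.485
v -0.541 2.359 -0.709
v -1.207 2.947 -0.169
v -0.37 2.224 -0.35
v -1.036 2.813 0.189
v -0.085 2.267 -0.046
v -0.751 2.856 0.494
v 0.237 2.476 0.124
v -0.43 3.064 0.664
v 0.509 2.794 0.113
v -0.157 3.383 0.653
v 1.799 2.533 0.919
v 2.44 2.549 1.522
v 2.537 3.456 0.113
v 3.177 3.472 0.716
v 2.383 1.548 0.324
v 3.023 1.564 0.927
v 3.12 2.471 -0.482
v 3.761 2.487 0.121
v -3.702 2.877 -1.709
v -3.234 2.959 -1.896
v -2.591 2.025 -0.697
v -3.058 1.943 -0.511
v -3.274 3.154 -1.723
v -2.631 2.22 -0.524
v -3.428 3.275 -1.546
v -2.785 2.341 -0.347
v -3.656 3.289 -1.413
v -3.012 2.355 -0.214
v -3.895 3.193 -1.359
v -3.252 2.259 -0.16
v -4.083 3.012 -1.399
v -3.44 2.078 -0.201
v -4.169 2.795 -1.523
v -3.526 1.861 -0.324
v -4.129 2.6 -1.696
v -3.486 1.666 -0.497
v -3.975 2.479 -1.873
v -3.332 1.545 -0.674
v -3.748 2.465 -2.006
v -3.104 1.531 -0.807
v -3.508 2.561 -2.06
v -2.865 1.627 -0.861
v -3.32 2.742 -2.019
v -2.677 1.808 -0.821
f 1 12 6
f 1 6 2
f 1 2 8
f 1 8 11
f 1 11 12
f 2 6 10
f 6 12 5
f 12 11 3
f 11 8 7
f 8 2 9
f 4 10 5
f 4 5 3
f 4 3 7
f 4 7 9
f 4 9 10
f 5 10 6
f 3 5 12
f 7 3 11
f 9 7 8
f 10 9 2
f 14 13 17
f 14 17 15
f 15 17 18
f 15 18 16
f 17 13 19
f 17 19 18
f 18 19 20
f 18 20 16
f 19 13 21
f 19 21 20
f 20 21 22
f 20 22 16
f 21 13 23
f 21 23 22
f 22 23 24
f 22 24 16
f 23 13 25
f 23 25 24
f 24 25 26
f 24 26 16
f 25 13 27
f 25 27 26
f 26 27 28
f 26 28 16
f 27 13 29
f 27 29 28
f 28 29 30
f 28 30 16
f 29 13 31
f 29 31 30
f 30 31 32
f 30 32 16
f 31 13 33
f 31 33 32
f 32 33 34
f 32 34 16
f 33 13 35
f 33 35 34
f 34 35 36
f 34 36 16
f 35 13 37
f 35 37 36
f 36 37 38
f 36 38 16
f 37 13 14
f 37 14 38
f 38 14 15
f 38 15 16
f 40 42 39
f 43 40 39
f 39 42 41
f 41 43 39
f 40 46 42
f 44 40 43
f 44 46 40
f 42 46 41
f 45 43 41
f 41 46 45
f 45 44 43
f 46 44 45
f 48 47 51
f 48 51 49
f 49 51 52
f 49 52 50
f 51 47 53
f 51 53 52
f 52 53 54
f 52 54 50
f 53 47 55
f 53 55 54
f 54 55 56
f 54 56 50
f 55 47 57
f 55 57 56
f 56 57 58
f 56 58 50
f 57 47 59
f 57 59 58
f 58 59 60
f 58 60 50
f 59 47 61
f 59 61 60
f 60 61 62
f 60 62 50
f 61 47 63
f 61 63 62
f 62 63 64
f 62 64 50
f 63 47 65
f 63 65 64
f 64 65 66
f 64 66 50
f 65 47 67
f 65 67 66
f 66 67 68
f 66 68 50
f 67 47 69
f 67 69 68
f 68 69 70
f 68 70 50
f 69 47 71
f 69 71 70
f 70 71 72
f 70 72 50
f 71 47 48
f 71 48 72
f 72 48 49
f 72 49 50



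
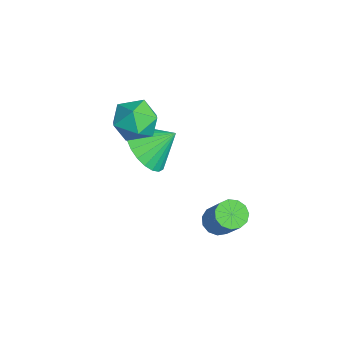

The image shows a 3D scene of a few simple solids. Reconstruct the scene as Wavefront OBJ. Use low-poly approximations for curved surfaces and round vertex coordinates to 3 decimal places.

v 0.708 -2.996 -0.779
v 1.234 -3.605 -0.185
v 0.932 -2.044 -0.001
v 1.513 -3.474 -0.425
v 1.668 -3.27 -0.719
v 1.678 -3.025 -1.023
v 1.54 -2.775 -1.289
v 1.275 -2.559 -1.477
v 0.924 -2.409 -1.559
v 0.54 -2.349 -1.523
v 0.182 -2.388 -1.373
v -0.096 -2.519 -1.133
v -0.252 -2.722 -0.839
v -0.261 -2.968 -0.536
v -0.123 -3.218 -0.269
v 0.142 -3.434 -0.081
v 0.492 -3.583 0.001
v 0.876 -3.643 -0.035
v 2.915 -1.158 -2.992
v 3.352 -1.319 -3.303
v 4.343 -1.182 -1.978
v 3.905 -1.022 -1.668
v 3.338 -1.004 -3.325
v 4.329 -0.868 -2
v 3.19 -0.739 -3.241
v 4.181 -0.602 -1.917
v 2.954 -0.606 -3.079
v 3.945 -0.47 -1.754
v 2.706 -0.649 -2.889
v 3.697 -0.513 -1.564
v 2.524 -0.854 -2.731
v 3.515 -0.717 -1.407
v 2.466 -1.155 -2.657
v 3.457 -1.018 -1.332
v 2.551 -1.457 -2.689
v 3.542 -1.32 -1.365
v 2.751 -1.664 -2.818
v 3.742 -1.528 -1.493
v 3.003 -1.711 -3.001
v 3.994 -1.575 -1.677
v 3.227 -1.582 -3.182
v 4.218 -1.446 -1.858
v 0.369 -3.342 1.184
v 0.914 -2.681 1.09
v 1.446 -4.199 1.41
v 1.991 -3.538 1.316
v 1.473 -3.575 2.004
v 0.807 -3.045 1.864
v 1.553 -3.835 0.636
v 0.887 -3.305 0.496
v 1.646 -2.986 0.751
v 1.596 -2.825 1.597
v 0.764 -4.055 0.903
v 0.714 -3.894 1.749
f 2 1 4
f 2 4 3
f 4 1 5
f 4 5 3
f 5 1 6
f 5 6 3
f 6 1 7
f 6 7 3
f 7 1 8
f 7 8 3
f 8 1 9
f 8 9 3
f 9 1 10
f 9 10 3
f 10 1 11
f 10 11 3
f 11 1 12
f 11 12 3
f 12 1 13
f 12 13 3
f 13 1 14
f 13 14 3
f 14 1 15
f 14 15 3
f 15 1 16
f 15 16 3
f 16 1 17
f 16 17 3
f 17 1 18
f 17 18 3
f 18 1 2
f 18 2 3
f 20 19 23
f 20 23 21
f 21 23 24
f 21 24 22
f 23 19 25
f 23 25 24
f 24 25 26
f 24 26 22
f 25 19 27
f 25 27 26
f 26 27 28
f 26 28 22
f 27 19 29
f 27 29 28
f 28 29 30
f 28 30 22
f 29 19 31
f 29 31 30
f 30 31 32
f 30 32 22
f 31 19 33
f 31 33 32
f 32 33 34
f 32 34 22
f 33 19 35
f 33 35 34
f 34 35 36
f 34 36 22
f 35 19 37
f 35 37 36
f 36 37 38
f 36 38 22
f 37 19 39
f 37 39 38
f 38 39 40
f 38 40 22
f 39 19 41
f 39 41 40
f 40 41 42
f 40 42 22
f 41 19 20
f 41 20 42
f 42 20 21
f 42 21 22
f 43 54 48
f 43 48 44
f 43 44 50
f 43 50 53
f 43 53 54
f 44 48 52
f 48 54 47
f 54 53 45
f 53 50 49
f 50 44 51
f 46 52 47
f 46 47 45
f 46 45 49
f 46 49 51
f 46 51 52
f 47 52 48
f 45 47 54
f 49 45 53
f 51 49 50
f 52 51 44



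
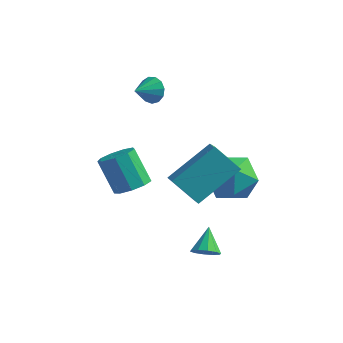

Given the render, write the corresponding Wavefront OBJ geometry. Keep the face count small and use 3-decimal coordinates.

v 2.117 1.976 -3.642
v 3.003 2.399 -2.992
v 1.897 0.541 -2.408
v 2.783 0.964 -1.758
v 1.764 1.551 -1.818
v 1.9 2.439 -2.581
v 3 0.501 -2.819
v 3.136 1.389 -3.582
v 3.549 1.487 -2.483
v 2.785 2.136 -1.865
v 2.115 0.804 -3.535
v 1.351 1.453 -2.917
v -1.483 2.457 0.456
v -1.127 2.573 0.987
v -1.777 1.583 0.844
v -1.458 2.714 1.052
v -1.798 2.773 0.928
v -2.038 2.732 0.654
v -2.101 2.603 0.317
v -1.968 2.428 0.024
v -1.682 2.262 -0.132
v -1.332 2.158 -0.101
v -1.03 2.148 0.106
v -0.872 2.237 0.424
v -0.908 2.395 0.753
v 0.462 -2.751 -0.957
v 1.042 -2.953 -0.543
v 0.217 -2.67 0.75
v -0.362 -2.469 0.337
v 1.062 -2.456 -0.639
v 0.237 -2.173 0.654
v 0.801 -2.098 -0.884
v -0.024 -1.815 0.41
v 0.382 -2.045 -1.163
v -0.443 -1.762 0.131
v 0 -2.323 -1.345
v -0.824 -2.04 -0.051
v -0.165 -2.802 -1.346
v -0.99 -2.519 -0.052
v -0.037 -3.257 -1.165
v -0.862 -2.974 0.129
v 0.325 -3.475 -0.886
v -0.5 -3.192 0.407
v 0.751 -3.355 -0.641
v -0.074 -3.072 0.653
v 3.466 -2.87 -3.481
v 4.016 -2.725 -3.44
v 3.194 -2.05 -2.739
v 3.873 -2.536 -3.701
v 3.574 -2.475 -3.878
v 3.234 -2.565 -3.903
v 2.983 -2.772 -3.768
v 2.917 -3.016 -3.522
v 3.06 -3.204 -3.262
v 3.359 -3.265 -3.085
v 3.698 -3.175 -3.059
v 3.949 -2.969 -3.195
v 1.654 -2.33 -0.335
v 2.155 -2.957 0.093
v 2.589 -0.792 0.823
v 3.09 -1.42 1.251
v 2.65 -2.2 -1.311
v 3.151 -2.828 -0.883
v 3.585 -0.663 -0.153
v 4.086 -1.29 0.275
f 1 12 6
f 1 6 2
f 1 2 8
f 1 8 11
f 1 11 12
f 2 6 10
f 6 12 5
f 12 11 3
f 11 8 7
f 8 2 9
f 4 10 5
f 4 5 3
f 4 3 7
f 4 7 9
f 4 9 10
f 5 10 6
f 3 5 12
f 7 3 11
f 9 7 8
f 10 9 2
f 14 13 16
f 14 16 15
f 16 13 17
f 16 17 15
f 17 13 18
f 17 18 15
f 18 13 19
f 18 19 15
f 19 13 20
f 19 20 15
f 20 13 21
f 20 21 15
f 21 13 22
f 21 22 15
f 22 13 23
f 22 23 15
f 23 13 24
f 23 24 15
f 24 13 25
f 24 25 15
f 25 13 14
f 25 14 15
f 27 26 30
f 27 30 28
f 28 30 31
f 28 31 29
f 30 26 32
f 30 32 31
f 31 32 33
f 31 33 29
f 32 26 34
f 32 34 33
f 33 34 35
f 33 35 29
f 34 26 36
f 34 36 35
f 35 36 37
f 35 37 29
f 36 26 38
f 36 38 37
f 37 38 39
f 37 39 29
f 38 26 40
f 38 40 39
f 39 40 41
f 39 41 29
f 40 26 42
f 40 42 41
f 41 42 43
f 41 43 29
f 42 26 44
f 42 44 43
f 43 44 45
f 43 45 29
f 44 26 27
f 44 27 45
f 45 27 28
f 45 28 29
f 47 46 49
f 47 49 48
f 49 46 50
f 49 50 48
f 50 46 51
f 50 51 48
f 51 46 52
f 51 52 48
f 52 46 53
f 52 53 48
f 53 46 54
f 53 54 48
f 54 46 55
f 54 55 48
f 55 46 56
f 55 56 48
f 56 46 57
f 56 57 48
f 57 46 47
f 57 47 48
f 59 61 58
f 62 59 58
f 58 61 60
f 60 62 58
f 59 65 61
f 63 59 62
f 63 65 59
f 61 65 60
f 64 62 60
f 60 65 64
f 64 63 62
f 65 63 64



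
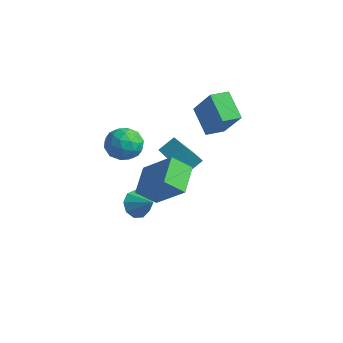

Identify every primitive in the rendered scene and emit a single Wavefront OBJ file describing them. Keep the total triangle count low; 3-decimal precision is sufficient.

v 0.19 3.028 2.043
v -0.959 3.433 2.985
v 0.439 3.93 1.958
v -0.71 4.335 2.901
v 1.37 2.845 3.559
v 0.221 3.25 4.502
v 1.619 3.747 3.475
v 0.47 4.152 4.417
v -1.045 1.375 1.259
v -0.818 2.1 1.83
v -0.641 2.144 0.123
v -0.413 2.868 0.694
v -0.107 1.012 1.346
v 0.121 1.736 1.917
v 0.298 1.78 0.21
v 0.525 2.505 0.781
v -0.953 -0.019 -1.529
v -0.555 -0.045 -2.176
v -0.007 0.039 -0.951
v -0.661 0.449 -2.052
v -0.904 0.723 -1.684
v -1.169 0.651 -1.243
v -1.333 0.264 -0.936
v -1.319 -0.255 -0.907
v -1.134 -0.663 -1.169
v -0.863 -0.771 -1.6
v -0.635 -0.526 -1.998
v 1.15 -0.913 0.132
v 0.616 -1.616 0.869
v 0.418 0.266 0.727
v -0.116 -0.437 1.464
v 2.596 -0.663 1.416
v 2.062 -1.366 2.153
v 1.864 0.516 2.011
v 1.33 -0.187 2.748
v 0.55 -1.155 3.989
v 1.113 -1.785 4.248
v -0.413 -2.155 3.652
v 0.15 -2.785 3.911
v -0.214 -2.245 4.508
v 0.381 -1.627 4.716
v 0.319 -2.313 3.184
v 0.914 -1.695 3.392
v 0.97 -2.5 3.75
v 0.641 -2.458 4.568
v 0.059 -1.482 3.332
v -0.27 -1.44 4.15
v 0.916 -1.382 4.148
v -0.216 -2.558 3.752
v -0.43 -2.241 4.103
v -0.099 -2.611 4.255
v 0.486 -1.29 4.423
v 0.817 -1.66 4.575
v 0.037 -1.93 4.728
v -0.117 -2.28 3.325
v 0.214 -2.65 3.477
v 0.799 -1.329 3.645
v 1.13 -1.699 3.797
v 0.663 -2.01 3.172
v 1.163 -2.173 4.007
v 0.597 -2.761 3.809
v 0.696 -2.483 3.382
v 1.046 -2.12 3.504
v 0.97 -2.148 4.488
v 0.403 -2.736 4.29
v 0.189 -2.419 4.642
v 0.539 -2.056 4.764
v 0.886 -2.569 4.196
v 0.297 -1.204 3.61
v -0.27 -1.792 3.412
v 0.161 -1.884 3.136
v 0.511 -1.521 3.258
v 0.103 -1.179 4.091
v -0.463 -1.767 3.893
v -0.346 -1.82 4.396
v 0.004 -1.457 4.518
v -0.186 -1.371 3.704
f 2 4 1
f 5 2 1
f 1 4 3
f 3 5 1
f 2 8 4
f 6 2 5
f 6 8 2
f 4 8 3
f 7 5 3
f 3 8 7
f 7 6 5
f 8 6 7
f 10 12 9
f 13 10 9
f 9 12 11
f 11 13 9
f 10 16 12
f 14 10 13
f 14 16 10
f 12 16 11
f 15 13 11
f 11 16 15
f 15 14 13
f 16 14 15
f 18 17 20
f 18 20 19
f 20 17 21
f 20 21 19
f 21 17 22
f 21 22 19
f 22 17 23
f 22 23 19
f 23 17 24
f 23 24 19
f 24 17 25
f 24 25 19
f 25 17 26
f 25 26 19
f 26 17 27
f 26 27 19
f 27 17 18
f 27 18 19
f 29 31 28
f 32 29 28
f 28 31 30
f 30 32 28
f 29 35 31
f 33 29 32
f 33 35 29
f 31 35 30
f 34 32 30
f 30 35 34
f 34 33 32
f 35 33 34
f 36 73 52
f 73 47 76
f 52 76 41
f 73 76 52
f 36 52 48
f 52 41 53
f 48 53 37
f 52 53 48
f 36 48 57
f 48 37 58
f 57 58 43
f 48 58 57
f 36 57 69
f 57 43 72
f 69 72 46
f 57 72 69
f 36 69 73
f 69 46 77
f 73 77 47
f 69 77 73
f 37 53 64
f 53 41 67
f 64 67 45
f 53 67 64
f 41 76 54
f 76 47 75
f 54 75 40
f 76 75 54
f 47 77 74
f 77 46 70
f 74 70 38
f 77 70 74
f 46 72 71
f 72 43 59
f 71 59 42
f 72 59 71
f 43 58 63
f 58 37 60
f 63 60 44
f 58 60 63
f 39 65 51
f 65 45 66
f 51 66 40
f 65 66 51
f 39 51 49
f 51 40 50
f 49 50 38
f 51 50 49
f 39 49 56
f 49 38 55
f 56 55 42
f 49 55 56
f 39 56 61
f 56 42 62
f 61 62 44
f 56 62 61
f 39 61 65
f 61 44 68
f 65 68 45
f 61 68 65
f 40 66 54
f 66 45 67
f 54 67 41
f 66 67 54
f 38 50 74
f 50 40 75
f 74 75 47
f 50 75 74
f 42 55 71
f 55 38 70
f 71 70 46
f 55 70 71
f 44 62 63
f 62 42 59
f 63 59 43
f 62 59 63
f 45 68 64
f 68 44 60
f 64 60 37
f 68 60 64



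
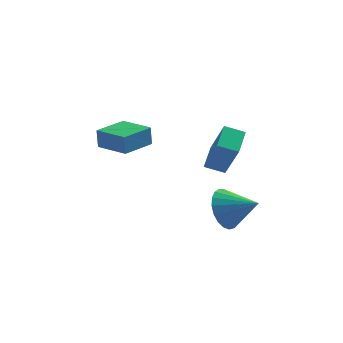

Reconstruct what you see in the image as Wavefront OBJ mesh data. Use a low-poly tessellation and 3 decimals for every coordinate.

v -3.194 0.075 -1.835
v -3.249 0.132 -0.979
v -2.304 1.232 -1.855
v -2.36 1.29 -0.999
v -2.04 -0.81 -1.701
v -2.096 -0.752 -0.845
v -1.151 0.348 -1.721
v -1.206 0.405 -0.865
v 1.803 -1.38 -4.209
v 2.271 -1.231 -5.057
v 3.057 -1.8 -3.591
v 2.304 -0.867 -4.877
v 2.25 -0.592 -4.582
v 2.12 -0.453 -4.222
v 1.934 -0.474 -3.859
v 1.726 -0.652 -3.558
v 1.531 -0.956 -3.369
v 1.383 -1.333 -3.325
v 1.308 -1.718 -3.434
v 1.318 -2.045 -3.677
v 1.412 -2.257 -4.012
v 1.574 -2.317 -4.382
v 1.775 -2.215 -4.721
v 1.982 -1.969 -4.972
v 2.157 -1.621 -5.091
v 1.065 -2.73 -1.231
v 1.243 -1.658 -0.769
v 1.847 -2.74 -1.508
v 2.025 -1.669 -1.047
v 1.595 -3.471 0.287
v 1.773 -2.4 0.748
v 2.377 -3.482 0.009
v 2.555 -2.41 0.471
f 2 4 1
f 5 2 1
f 1 4 3
f 3 5 1
f 2 8 4
f 6 2 5
f 6 8 2
f 4 8 3
f 7 5 3
f 3 8 7
f 7 6 5
f 8 6 7
f 10 9 12
f 10 12 11
f 12 9 13
f 12 13 11
f 13 9 14
f 13 14 11
f 14 9 15
f 14 15 11
f 15 9 16
f 15 16 11
f 16 9 17
f 16 17 11
f 17 9 18
f 17 18 11
f 18 9 19
f 18 19 11
f 19 9 20
f 19 20 11
f 20 9 21
f 20 21 11
f 21 9 22
f 21 22 11
f 22 9 23
f 22 23 11
f 23 9 24
f 23 24 11
f 24 9 25
f 24 25 11
f 25 9 10
f 25 10 11
f 27 29 26
f 30 27 26
f 26 29 28
f 28 30 26
f 27 33 29
f 31 27 30
f 31 33 27
f 29 33 28
f 32 30 28
f 28 33 32
f 32 31 30
f 33 31 32



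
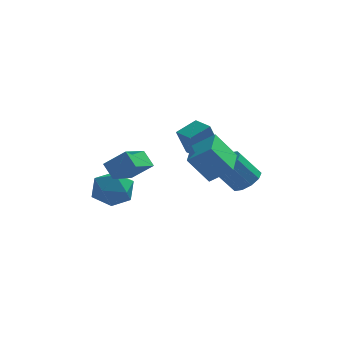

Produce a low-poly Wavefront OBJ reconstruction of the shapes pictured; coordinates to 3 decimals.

v 4.219 3.3 -0.545
v 4.952 3.306 0.011
v 3.914 3.106 1.381
v 3.181 3.1 0.825
v 4.771 3.842 -0.047
v 3.734 3.642 1.322
v 4.38 4.171 -0.296
v 3.342 3.971 1.074
v 3.927 4.167 -0.64
v 2.889 3.967 0.73
v 3.585 3.832 -0.947
v 2.548 3.632 0.423
v 3.486 3.294 -1.101
v 2.448 3.094 0.269
v 3.666 2.758 -1.042
v 2.629 2.558 0.327
v 4.058 2.429 -0.794
v 3.02 2.229 0.576
v 4.511 2.433 -0.45
v 3.473 2.233 0.92
v 4.852 2.768 -0.143
v 3.815 2.568 1.227
v -2.389 -0.825 2.222
v -1.294 -1.008 3.17
v -1.676 0.58 1.669
v -0.581 0.397 2.617
v -1.859 -1.377 1.503
v -0.764 -1.56 2.451
v -1.146 0.028 0.95
v -0.051 -0.155 1.898
v 2.049 1.534 1.715
v 1.586 1.074 3.252
v 1.295 2.376 1.74
v 0.832 1.916 3.277
v 2.948 2.324 2.223
v 2.485 1.864 3.76
v 2.194 3.166 2.248
v 1.731 2.706 3.785
v -2.225 1.89 0.415
v -1.199 1.394 0.08
v -3.181 0.706 -0.76
v -2.155 0.21 -1.095
v -2.564 0.042 0.007
v -1.973 0.773 0.734
v -2.407 1.327 -1.414
v -1.816 2.058 -0.687
v -1.311 1.046 -1.05
v -1.408 0.252 -0.172
v -2.972 1.848 -0.508
v -3.069 1.054 0.37
v 2.649 -0.956 1.318
v 1.601 -1.021 2.705
v 2.719 0.927 1.458
v 1.671 0.863 2.846
v 3.789 -1.063 2.174
v 2.741 -1.127 3.562
v 3.859 0.821 2.315
v 2.811 0.756 3.702
f 2 1 5
f 2 5 3
f 3 5 6
f 3 6 4
f 5 1 7
f 5 7 6
f 6 7 8
f 6 8 4
f 7 1 9
f 7 9 8
f 8 9 10
f 8 10 4
f 9 1 11
f 9 11 10
f 10 11 12
f 10 12 4
f 11 1 13
f 11 13 12
f 12 13 14
f 12 14 4
f 13 1 15
f 13 15 14
f 14 15 16
f 14 16 4
f 15 1 17
f 15 17 16
f 16 17 18
f 16 18 4
f 17 1 19
f 17 19 18
f 18 19 20
f 18 20 4
f 19 1 21
f 19 21 20
f 20 21 22
f 20 22 4
f 21 1 2
f 21 2 22
f 22 2 3
f 22 3 4
f 24 26 23
f 27 24 23
f 23 26 25
f 25 27 23
f 24 30 26
f 28 24 27
f 28 30 24
f 26 30 25
f 29 27 25
f 25 30 29
f 29 28 27
f 30 28 29
f 32 34 31
f 35 32 31
f 31 34 33
f 33 35 31
f 32 38 34
f 36 32 35
f 36 38 32
f 34 38 33
f 37 35 33
f 33 38 37
f 37 36 35
f 38 36 37
f 39 50 44
f 39 44 40
f 39 40 46
f 39 46 49
f 39 49 50
f 40 44 48
f 44 50 43
f 50 49 41
f 49 46 45
f 46 40 47
f 42 48 43
f 42 43 41
f 42 41 45
f 42 45 47
f 42 47 48
f 43 48 44
f 41 43 50
f 45 41 49
f 47 45 46
f 48 47 40
f 52 54 51
f 55 52 51
f 51 54 53
f 53 55 51
f 52 58 54
f 56 52 55
f 56 58 52
f 54 58 53
f 57 55 53
f 53 58 57
f 57 56 55
f 58 56 57



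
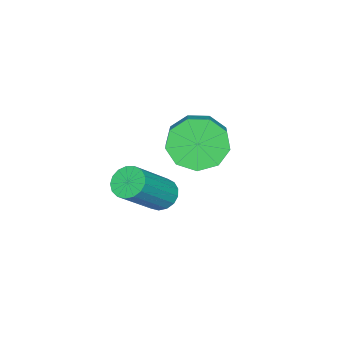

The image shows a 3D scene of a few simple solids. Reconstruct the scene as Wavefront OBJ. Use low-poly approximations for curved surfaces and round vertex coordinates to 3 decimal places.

v 1.404 1.466 -0.697
v 1.763 1.842 -0.953
v 3.075 1.471 0.341
v 2.716 1.094 0.597
v 1.625 1.997 -0.769
v 2.937 1.626 0.526
v 1.436 2.03 -0.568
v 2.748 1.659 0.727
v 1.24 1.934 -0.397
v 2.552 1.563 0.898
v 1.082 1.73 -0.295
v 2.393 1.359 1
v 0.997 1.466 -0.284
v 2.308 1.095 1.01
v 1.005 1.202 -0.369
v 2.317 0.831 0.926
v 1.105 0.998 -0.529
v 2.417 0.627 0.766
v 1.274 0.901 -0.727
v 2.585 0.53 0.568
v 1.472 0.934 -0.919
v 2.784 0.563 0.376
v 1.655 1.088 -1.059
v 2.966 0.717 0.235
v 1.78 1.329 -1.117
v 3.092 0.958 0.177
v 1.819 1.601 -1.079
v 3.131 1.23 0.216
v 1.703 2.784 2.284
v 2.254 2.397 1.687
v 3.169 2.849 2.239
v 2.617 3.236 2.836
v 2.094 2.959 1.493
v 3.009 3.411 2.044
v 1.751 3.439 1.668
v 2.665 3.891 2.22
v 1.385 3.612 2.132
v 2.3 4.064 2.684
v 1.168 3.398 2.667
v 2.083 3.85 3.219
v 1.201 2.897 3.023
v 2.116 3.349 3.575
v 1.469 2.343 3.033
v 2.384 2.795 3.585
v 1.846 1.995 2.693
v 2.761 2.447 3.244
v 2.156 2.016 2.161
v 3.071 2.468 2.713
f 2 1 5
f 2 5 3
f 3 5 6
f 3 6 4
f 5 1 7
f 5 7 6
f 6 7 8
f 6 8 4
f 7 1 9
f 7 9 8
f 8 9 10
f 8 10 4
f 9 1 11
f 9 11 10
f 10 11 12
f 10 12 4
f 11 1 13
f 11 13 12
f 12 13 14
f 12 14 4
f 13 1 15
f 13 15 14
f 14 15 16
f 14 16 4
f 15 1 17
f 15 17 16
f 16 17 18
f 16 18 4
f 17 1 19
f 17 19 18
f 18 19 20
f 18 20 4
f 19 1 21
f 19 21 20
f 20 21 22
f 20 22 4
f 21 1 23
f 21 23 22
f 22 23 24
f 22 24 4
f 23 1 25
f 23 25 24
f 24 25 26
f 24 26 4
f 25 1 27
f 25 27 26
f 26 27 28
f 26 28 4
f 27 1 2
f 27 2 28
f 28 2 3
f 28 3 4
f 30 29 33
f 30 33 31
f 31 33 34
f 31 34 32
f 33 29 35
f 33 35 34
f 34 35 36
f 34 36 32
f 35 29 37
f 35 37 36
f 36 37 38
f 36 38 32
f 37 29 39
f 37 39 38
f 38 39 40
f 38 40 32
f 39 29 41
f 39 41 40
f 40 41 42
f 40 42 32
f 41 29 43
f 41 43 42
f 42 43 44
f 42 44 32
f 43 29 45
f 43 45 44
f 44 45 46
f 44 46 32
f 45 29 47
f 45 47 46
f 46 47 48
f 46 48 32
f 47 29 30
f 47 30 48
f 48 30 31
f 48 31 32



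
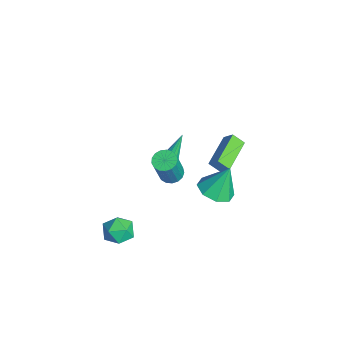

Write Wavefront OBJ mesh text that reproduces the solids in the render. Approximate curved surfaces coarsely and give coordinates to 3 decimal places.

v 1.363 -0.955 2.186
v 1.958 -1.046 1.967
v 2.551 -1.516 3.775
v 1.957 -1.425 3.994
v 1.953 -0.75 2.046
v 2.547 -1.22 3.854
v 1.813 -0.501 2.156
v 2.407 -0.971 3.964
v 1.57 -0.356 2.274
v 2.164 -0.825 4.082
v 1.28 -0.348 2.371
v 1.874 -0.818 4.179
v 1.009 -0.48 2.426
v 1.602 -0.949 4.234
v 0.819 -0.72 2.426
v 1.412 -1.189 4.234
v 0.753 -1.014 2.371
v 1.347 -1.483 4.179
v 0.828 -1.295 2.274
v 1.421 -1.764 4.082
v 1.025 -1.498 2.156
v 1.619 -1.967 3.964
v 1.299 -1.577 2.046
v 1.893 -2.046 3.854
v 1.589 -1.513 1.967
v 2.182 -1.982 3.775
v 1.826 -1.322 1.939
v 2.42 -1.791 3.747
v 2.083 -3.306 -1.285
v 2.929 -3.194 -1.016
v 2.011 -4.546 -0.544
v 2.857 -4.434 -0.275
v 2.215 -3.892 0.031
v 2.26 -3.126 -0.427
v 2.68 -4.614 -1.133
v 2.725 -3.848 -1.591
v 3.297 -4.003 -0.922
v 3.01 -3.557 -0.203
v 1.93 -4.183 -1.357
v 1.643 -3.737 -0.638
v 1.494 1.257 0.302
v 2.474 1.046 0.425
v 1.446 1.983 1.938
v 2.359 1.743 0.112
v 1.737 2.155 -0.09
v 0.973 2.041 -0.062
v 0.514 1.468 0.18
v 0.63 0.77 0.493
v 1.252 0.358 0.695
v 2.016 0.472 0.667
v -1.55 -0.52 -0.4
v -1.039 -0.294 -0.359
v -2.11 0.42 1.38
v -1.24 -0.075 -0.538
v -1.558 -0.026 -0.664
v -1.874 -0.166 -0.689
v -2.066 -0.442 -0.604
v -2.06 -0.747 -0.441
v -1.86 -0.966 -0.262
v -1.541 -1.014 -0.136
v -1.226 -0.874 -0.111
v -1.034 -0.599 -0.196
v -1.004 2.163 -1.119
v -1.297 1.595 -0.573
v -2.54 3.345 -0.714
v -2.833 2.778 -0.168
v -0.567 2.522 -0.512
v -0.86 1.955 0.034
v -2.103 3.705 -0.107
v -2.396 3.137 0.439
f 2 1 5
f 2 5 3
f 3 5 6
f 3 6 4
f 5 1 7
f 5 7 6
f 6 7 8
f 6 8 4
f 7 1 9
f 7 9 8
f 8 9 10
f 8 10 4
f 9 1 11
f 9 11 10
f 10 11 12
f 10 12 4
f 11 1 13
f 11 13 12
f 12 13 14
f 12 14 4
f 13 1 15
f 13 15 14
f 14 15 16
f 14 16 4
f 15 1 17
f 15 17 16
f 16 17 18
f 16 18 4
f 17 1 19
f 17 19 18
f 18 19 20
f 18 20 4
f 19 1 21
f 19 21 20
f 20 21 22
f 20 22 4
f 21 1 23
f 21 23 22
f 22 23 24
f 22 24 4
f 23 1 25
f 23 25 24
f 24 25 26
f 24 26 4
f 25 1 27
f 25 27 26
f 26 27 28
f 26 28 4
f 27 1 2
f 27 2 28
f 28 2 3
f 28 3 4
f 29 40 34
f 29 34 30
f 29 30 36
f 29 36 39
f 29 39 40
f 30 34 38
f 34 40 33
f 40 39 31
f 39 36 35
f 36 30 37
f 32 38 33
f 32 33 31
f 32 31 35
f 32 35 37
f 32 37 38
f 33 38 34
f 31 33 40
f 35 31 39
f 37 35 36
f 38 37 30
f 42 41 44
f 42 44 43
f 44 41 45
f 44 45 43
f 45 41 46
f 45 46 43
f 46 41 47
f 46 47 43
f 47 41 48
f 47 48 43
f 48 41 49
f 48 49 43
f 49 41 50
f 49 50 43
f 50 41 42
f 50 42 43
f 52 51 54
f 52 54 53
f 54 51 55
f 54 55 53
f 55 51 56
f 55 56 53
f 56 51 57
f 56 57 53
f 57 51 58
f 57 58 53
f 58 51 59
f 58 59 53
f 59 51 60
f 59 60 53
f 60 51 61
f 60 61 53
f 61 51 62
f 61 62 53
f 62 51 52
f 62 52 53
f 64 66 63
f 67 64 63
f 63 66 65
f 65 67 63
f 64 70 66
f 68 64 67
f 68 70 64
f 66 70 65
f 69 67 65
f 65 70 69
f 69 68 67
f 70 68 69



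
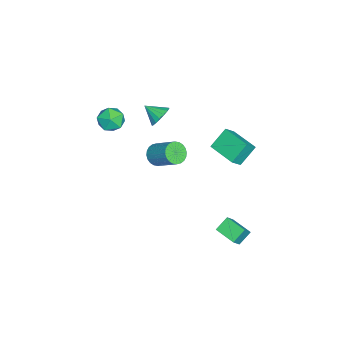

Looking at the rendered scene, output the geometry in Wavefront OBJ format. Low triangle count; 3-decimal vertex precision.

v -2.704 -1.145 1.966
v -2.252 -1.523 1.534
v -2.916 -2.075 2.554
v -2.045 -1.407 1.79
v -1.989 -1.232 2.087
v -2.096 -1.037 2.357
v -2.343 -0.867 2.536
v -2.672 -0.761 2.585
v -3.009 -0.742 2.493
v -3.275 -0.816 2.279
v -3.411 -0.966 1.994
v -3.384 -1.156 1.702
v -3.202 -1.345 1.471
v -2.905 -1.487 1.353
v -2.563 -1.551 1.376
v -3.328 1.927 -0.852
v -2.763 1.561 -0.154
v -4.092 2.591 0.115
v -3.527 2.224 0.813
v -2.293 3.296 -0.973
v -1.728 2.929 -0.275
v -3.057 3.959 -0.006
v -2.492 3.593 0.692
v -2.523 -3.472 2.391
v -2.109 -2.967 1.813
v -1.391 -4.313 2.467
v -0.977 -3.808 1.889
v -1.143 -3.507 2.691
v -1.843 -2.987 2.644
v -1.657 -4.293 1.636
v -2.357 -3.773 1.589
v -1.574 -3.474 1.346
v -1.256 -2.988 1.998
v -2.244 -4.292 2.282
v -1.926 -3.806 2.934
v 1.428 3.026 -3.219
v 0.843 3.504 -2.642
v 2.061 4.069 -3.439
v 1.477 4.546 -2.862
v 2.063 2.814 -2.398
v 1.479 3.291 -1.821
v 2.697 3.856 -2.618
v 2.112 4.334 -2.041
v -1.946 -1.185 -0.656
v -1.292 -1.421 -0.8
v -0.641 -0.251 0.231
v -1.294 -0.015 0.376
v -1.325 -1.229 -0.997
v -0.674 -0.059 0.034
v -1.452 -1.031 -1.142
v -0.801 0.139 -0.111
v -1.655 -0.856 -1.213
v -1.003 0.314 -0.182
v -1.901 -0.73 -1.199
v -1.25 0.44 -0.168
v -2.155 -0.675 -1.103
v -1.504 0.495 -0.071
v -2.377 -0.696 -0.938
v -1.725 0.474 0.093
v -2.533 -0.793 -0.73
v -1.881 0.377 0.301
v -2.599 -0.949 -0.511
v -1.948 0.221 0.52
v -2.566 -1.141 -0.314
v -1.915 0.029 0.717
v -2.439 -1.339 -0.169
v -1.788 -0.169 0.862
v -2.237 -1.514 -0.098
v -1.585 -0.344 0.933
v -1.99 -1.64 -0.112
v -1.339 -0.47 0.919
v -1.736 -1.695 -0.209
v -1.085 -0.525 0.823
v -1.515 -1.674 -0.373
v -0.863 -0.504 0.658
v -1.359 -1.577 -0.581
v -0.707 -0.407 0.45
f 2 1 4
f 2 4 3
f 4 1 5
f 4 5 3
f 5 1 6
f 5 6 3
f 6 1 7
f 6 7 3
f 7 1 8
f 7 8 3
f 8 1 9
f 8 9 3
f 9 1 10
f 9 10 3
f 10 1 11
f 10 11 3
f 11 1 12
f 11 12 3
f 12 1 13
f 12 13 3
f 13 1 14
f 13 14 3
f 14 1 15
f 14 15 3
f 15 1 2
f 15 2 3
f 17 19 16
f 20 17 16
f 16 19 18
f 18 20 16
f 17 23 19
f 21 17 20
f 21 23 17
f 19 23 18
f 22 20 18
f 18 23 22
f 22 21 20
f 23 21 22
f 24 35 29
f 24 29 25
f 24 25 31
f 24 31 34
f 24 34 35
f 25 29 33
f 29 35 28
f 35 34 26
f 34 31 30
f 31 25 32
f 27 33 28
f 27 28 26
f 27 26 30
f 27 30 32
f 27 32 33
f 28 33 29
f 26 28 35
f 30 26 34
f 32 30 31
f 33 32 25
f 37 39 36
f 40 37 36
f 36 39 38
f 38 40 36
f 37 43 39
f 41 37 40
f 41 43 37
f 39 43 38
f 42 40 38
f 38 43 42
f 42 41 40
f 43 41 42
f 45 44 48
f 45 48 46
f 46 48 49
f 46 49 47
f 48 44 50
f 48 50 49
f 49 50 51
f 49 51 47
f 50 44 52
f 50 52 51
f 51 52 53
f 51 53 47
f 52 44 54
f 52 54 53
f 53 54 55
f 53 55 47
f 54 44 56
f 54 56 55
f 55 56 57
f 55 57 47
f 56 44 58
f 56 58 57
f 57 58 59
f 57 59 47
f 58 44 60
f 58 60 59
f 59 60 61
f 59 61 47
f 60 44 62
f 60 62 61
f 61 62 63
f 61 63 47
f 62 44 64
f 62 64 63
f 63 64 65
f 63 65 47
f 64 44 66
f 64 66 65
f 65 66 67
f 65 67 47
f 66 44 68
f 66 68 67
f 67 68 69
f 67 69 47
f 68 44 70
f 68 70 69
f 69 70 71
f 69 71 47
f 70 44 72
f 70 72 71
f 71 72 73
f 71 73 47
f 72 44 74
f 72 74 73
f 73 74 75
f 73 75 47
f 74 44 76
f 74 76 75
f 75 76 77
f 75 77 47
f 76 44 45
f 76 45 77
f 77 45 46
f 77 46 47

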